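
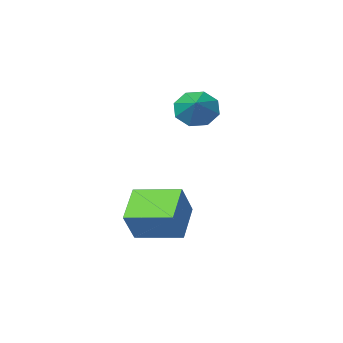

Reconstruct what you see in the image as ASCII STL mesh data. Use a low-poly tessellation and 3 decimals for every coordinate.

solid 
facet normal -0.463 -0.743 -0.483
outer loop
vertex 0.278 -2.545 -0.02
vertex -0.204 -2.778 0.8
vertex -0.373 -2.18 0.043
endloop
endfacet
facet normal 0.385 0.773 -0.504
outer loop
vertex 0.278 -2.545 -0.02
vertex -0.373 -2.18 0.043
vertex 0.504 -1.642 1.54
endloop
endfacet
facet normal -0.463 -0.743 -0.484
outer loop
vertex -0.373 -2.18 0.043
vertex -0.204 -2.778 0.8
vertex -0.926 -2.165 0.549
endloop
endfacet
facet normal -0.187 0.954 -0.233
outer loop
vertex -0.373 -2.18 0.043
vertex -0.926 -2.165 0.549
vertex 0.504 -1.642 1.54
endloop
endfacet
facet normal -0.463 -0.743 -0.483
outer loop
vertex -0.926 -2.165 0.549
vertex -0.204 -2.778 0.8
vertex -1.056 -2.509 1.203
endloop
endfacet
facet normal -0.512 0.798 0.318
outer loop
vertex -0.926 -2.165 0.549
vertex -1.056 -2.509 1.203
vertex 0.504 -1.642 1.54
endloop
endfacet
facet normal -0.463 -0.743 -0.483
outer loop
vertex -1.056 -2.509 1.203
vertex -0.204 -2.778 0.8
vertex -0.687 -3.011 1.621
endloop
endfacet
facet normal -0.399 0.396 0.827
outer loop
vertex -1.056 -2.509 1.203
vertex -0.687 -3.011 1.621
vertex 0.504 -1.642 1.54
endloop
endfacet
facet normal -0.464 -0.742 -0.484
outer loop
vertex -0.687 -3.011 1.621
vertex -0.204 -2.778 0.8
vertex -0.036 -3.377 1.558
endloop
endfacet
facet normal 0.087 -0.017 0.996
outer loop
vertex -0.687 -3.011 1.621
vertex -0.036 -3.377 1.558
vertex 0.504 -1.642 1.54
endloop
endfacet
facet normal -0.464 -0.742 -0.484
outer loop
vertex -0.036 -3.377 1.558
vertex -0.204 -2.778 0.8
vertex 0.517 -3.392 1.051
endloop
endfacet
facet normal 0.660 -0.198 0.725
outer loop
vertex -0.036 -3.377 1.558
vertex 0.517 -3.392 1.051
vertex 0.504 -1.642 1.54
endloop
endfacet
facet normal -0.464 -0.743 -0.483
outer loop
vertex 0.517 -3.392 1.051
vertex -0.204 -2.778 0.8
vertex 0.647 -3.048 0.397
endloop
endfacet
facet normal 0.984 -0.041 0.174
outer loop
vertex 0.517 -3.392 1.051
vertex 0.647 -3.048 0.397
vertex 0.504 -1.642 1.54
endloop
endfacet
facet normal -0.464 -0.742 -0.484
outer loop
vertex 0.647 -3.048 0.397
vertex -0.204 -2.778 0.8
vertex 0.278 -2.545 -0.02
endloop
endfacet
facet normal 0.870 0.361 -0.335
outer loop
vertex 0.647 -3.048 0.397
vertex 0.278 -2.545 -0.02
vertex 0.504 -1.642 1.54
endloop
endfacet
facet normal -0.673 0.730 0.122
outer loop
vertex 2.419 1.352 -2.965
vertex 3.142 1.794 -1.62
vertex 3.445 2.451 -3.879
endloop
endfacet
facet normal -0.455 -0.279 -0.846
outer loop
vertex 4.778 1.006 -4.12
vertex 2.419 1.352 -2.965
vertex 3.445 2.451 -3.879
endloop
endfacet
facet normal -0.672 0.730 0.122
outer loop
vertex 3.445 2.451 -3.879
vertex 3.142 1.794 -1.62
vertex 4.169 2.893 -2.534
endloop
endfacet
facet normal 0.583 0.625 -0.519
outer loop
vertex 4.169 2.893 -2.534
vertex 4.778 1.006 -4.12
vertex 3.445 2.451 -3.879
endloop
endfacet
facet normal -0.583 -0.625 0.519
outer loop
vertex 2.419 1.352 -2.965
vertex 4.475 0.349 -1.861
vertex 3.142 1.794 -1.62
endloop
endfacet
facet normal -0.455 -0.278 -0.846
outer loop
vertex 3.751 -0.093 -3.206
vertex 2.419 1.352 -2.965
vertex 4.778 1.006 -4.12
endloop
endfacet
facet normal -0.583 -0.624 0.519
outer loop
vertex 3.751 -0.093 -3.206
vertex 4.475 0.349 -1.861
vertex 2.419 1.352 -2.965
endloop
endfacet
facet normal 0.455 0.278 0.846
outer loop
vertex 3.142 1.794 -1.62
vertex 4.475 0.349 -1.861
vertex 4.169 2.893 -2.534
endloop
endfacet
facet normal 0.584 0.625 -0.519
outer loop
vertex 5.501 1.448 -2.775
vertex 4.778 1.006 -4.12
vertex 4.169 2.893 -2.534
endloop
endfacet
facet normal 0.455 0.278 0.846
outer loop
vertex 4.169 2.893 -2.534
vertex 4.475 0.349 -1.861
vertex 5.501 1.448 -2.775
endloop
endfacet
facet normal 0.673 -0.730 -0.122
outer loop
vertex 5.501 1.448 -2.775
vertex 3.751 -0.093 -3.206
vertex 4.778 1.006 -4.12
endloop
endfacet
facet normal 0.673 -0.730 -0.122
outer loop
vertex 4.475 0.349 -1.861
vertex 3.751 -0.093 -3.206
vertex 5.501 1.448 -2.775
endloop
endfacet

endsolid


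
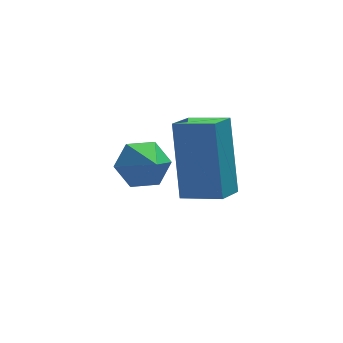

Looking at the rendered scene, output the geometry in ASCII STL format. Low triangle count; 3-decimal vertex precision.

solid 
facet normal -0.060 0.802 -0.595
outer loop
vertex -0.176 1.348 -2.746
vertex -0.456 1.677 -2.274
vertex 0.182 1.681 -2.333
endloop
endfacet
facet normal 0.775 -0.605 -0.184
outer loop
vertex -0.176 1.348 -2.746
vertex 0.182 1.681 -2.333
vertex -0.384 0.723 -1.566
endloop
endfacet
facet normal -0.060 0.802 -0.595
outer loop
vertex 0.182 1.681 -2.333
vertex -0.456 1.677 -2.274
vertex -0.098 2.01 -1.861
endloop
endfacet
facet normal 0.839 -0.062 0.541
outer loop
vertex 0.182 1.681 -2.333
vertex -0.098 2.01 -1.861
vertex -0.384 0.723 -1.566
endloop
endfacet
facet normal -0.061 0.802 -0.594
outer loop
vertex -0.098 2.01 -1.861
vertex -0.456 1.677 -2.274
vertex -0.735 2.006 -1.801
endloop
endfacet
facet normal 0.091 0.203 0.975
outer loop
vertex -0.098 2.01 -1.861
vertex -0.735 2.006 -1.801
vertex -0.384 0.723 -1.566
endloop
endfacet
facet normal -0.060 0.803 -0.594
outer loop
vertex -0.735 2.006 -1.801
vertex -0.456 1.677 -2.274
vertex -1.093 1.673 -2.215
endloop
endfacet
facet normal -0.725 -0.073 0.685
outer loop
vertex -0.735 2.006 -1.801
vertex -1.093 1.673 -2.215
vertex -0.384 0.723 -1.566
endloop
endfacet
facet normal -0.060 0.802 -0.595
outer loop
vertex -1.093 1.673 -2.215
vertex -0.456 1.677 -2.274
vertex -0.813 1.344 -2.687
endloop
endfacet
facet normal -0.788 -0.615 -0.039
outer loop
vertex -1.093 1.673 -2.215
vertex -0.813 1.344 -2.687
vertex -0.384 0.723 -1.566
endloop
endfacet
facet normal -0.060 0.802 -0.595
outer loop
vertex -0.813 1.344 -2.687
vertex -0.456 1.677 -2.274
vertex -0.176 1.348 -2.746
endloop
endfacet
facet normal -0.038 -0.880 -0.473
outer loop
vertex -0.813 1.344 -2.687
vertex -0.176 1.348 -2.746
vertex -0.384 0.723 -1.566
endloop
endfacet
facet normal -0.782 0.567 -0.261
outer loop
vertex 0.764 3.834 -2.766
vertex 1.306 4.429 -3.097
vertex 0.686 2.872 -4.619
endloop
endfacet
facet normal -0.623 -0.683 0.381
outer loop
vertex 1.514 2.271 -4.343
vertex 0.764 3.834 -2.766
vertex 0.686 2.872 -4.619
endloop
endfacet
facet normal -0.782 0.566 -0.261
outer loop
vertex 0.686 2.872 -4.619
vertex 1.306 4.429 -3.097
vertex 1.227 3.466 -4.951
endloop
endfacet
facet normal -0.039 -0.460 -0.887
outer loop
vertex 1.227 3.466 -4.951
vertex 1.514 2.271 -4.343
vertex 0.686 2.872 -4.619
endloop
endfacet
facet normal 0.038 0.459 0.887
outer loop
vertex 0.764 3.834 -2.766
vertex 2.134 3.828 -2.821
vertex 1.306 4.429 -3.097
endloop
endfacet
facet normal -0.622 -0.684 0.382
outer loop
vertex 1.593 3.234 -2.489
vertex 0.764 3.834 -2.766
vertex 1.514 2.271 -4.343
endloop
endfacet
facet normal 0.038 0.461 0.886
outer loop
vertex 1.593 3.234 -2.489
vertex 2.134 3.828 -2.821
vertex 0.764 3.834 -2.766
endloop
endfacet
facet normal 0.623 0.683 -0.381
outer loop
vertex 1.306 4.429 -3.097
vertex 2.134 3.828 -2.821
vertex 1.227 3.466 -4.951
endloop
endfacet
facet normal -0.037 -0.460 -0.887
outer loop
vertex 2.056 2.866 -4.674
vertex 1.514 2.271 -4.343
vertex 1.227 3.466 -4.951
endloop
endfacet
facet normal 0.622 0.684 -0.381
outer loop
vertex 1.227 3.466 -4.951
vertex 2.134 3.828 -2.821
vertex 2.056 2.866 -4.674
endloop
endfacet
facet normal 0.782 -0.567 0.261
outer loop
vertex 2.056 2.866 -4.674
vertex 1.593 3.234 -2.489
vertex 1.514 2.271 -4.343
endloop
endfacet
facet normal 0.782 -0.566 0.261
outer loop
vertex 2.134 3.828 -2.821
vertex 1.593 3.234 -2.489
vertex 2.056 2.866 -4.674
endloop
endfacet

endsolid


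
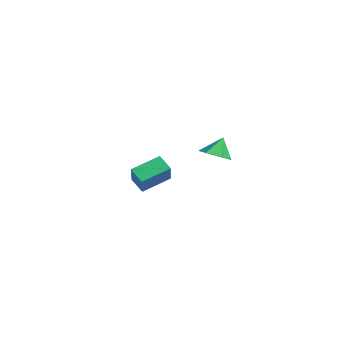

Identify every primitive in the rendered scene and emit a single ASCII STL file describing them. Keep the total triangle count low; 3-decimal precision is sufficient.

solid 
facet normal 0.193 -0.447 -0.874
outer loop
vertex 3.032 2.343 2.291
vertex 2.654 2.984 1.88
vertex 3.487 3.017 2.047
endloop
endfacet
facet normal 0.598 -0.116 0.793
outer loop
vertex 3.032 2.343 2.291
vertex 3.487 3.017 2.047
vertex 2.426 3.516 2.92
endloop
endfacet
facet normal 0.193 -0.448 -0.873
outer loop
vertex 3.487 3.017 2.047
vertex 2.654 2.984 1.88
vertex 3.11 3.658 1.635
endloop
endfacet
facet normal 0.643 0.644 0.414
outer loop
vertex 3.487 3.017 2.047
vertex 3.11 3.658 1.635
vertex 2.426 3.516 2.92
endloop
endfacet
facet normal 0.192 -0.447 -0.874
outer loop
vertex 3.11 3.658 1.635
vertex 2.654 2.984 1.88
vertex 2.277 3.625 1.469
endloop
endfacet
facet normal -0.055 0.995 0.080
outer loop
vertex 3.11 3.658 1.635
vertex 2.277 3.625 1.469
vertex 2.426 3.516 2.92
endloop
endfacet
facet normal 0.192 -0.447 -0.874
outer loop
vertex 2.277 3.625 1.469
vertex 2.654 2.984 1.88
vertex 1.822 2.951 1.714
endloop
endfacet
facet normal -0.800 0.586 0.126
outer loop
vertex 2.277 3.625 1.469
vertex 1.822 2.951 1.714
vertex 2.426 3.516 2.92
endloop
endfacet
facet normal 0.192 -0.447 -0.874
outer loop
vertex 1.822 2.951 1.714
vertex 2.654 2.984 1.88
vertex 2.199 2.31 2.125
endloop
endfacet
facet normal -0.846 -0.174 0.505
outer loop
vertex 1.822 2.951 1.714
vertex 2.199 2.31 2.125
vertex 2.426 3.516 2.92
endloop
endfacet
facet normal 0.192 -0.447 -0.874
outer loop
vertex 2.199 2.31 2.125
vertex 2.654 2.984 1.88
vertex 3.032 2.343 2.291
endloop
endfacet
facet normal -0.146 -0.525 0.838
outer loop
vertex 2.199 2.31 2.125
vertex 3.032 2.343 2.291
vertex 2.426 3.516 2.92
endloop
endfacet
facet normal -0.666 0.270 -0.696
outer loop
vertex -4.932 1.48 -2.472
vertex -4.996 3.117 -1.775
vertex -4.149 1.78 -3.105
endloop
endfacet
facet normal 0.036 -0.920 -0.391
outer loop
vertex -2.924 1.283 -1.825
vertex -4.932 1.48 -2.472
vertex -4.149 1.78 -3.105
endloop
endfacet
facet normal -0.666 0.270 -0.695
outer loop
vertex -4.149 1.78 -3.105
vertex -4.996 3.117 -1.775
vertex -4.214 3.417 -2.408
endloop
endfacet
facet normal 0.745 0.286 -0.602
outer loop
vertex -4.214 3.417 -2.408
vertex -2.924 1.283 -1.825
vertex -4.149 1.78 -3.105
endloop
endfacet
facet normal -0.745 -0.286 0.602
outer loop
vertex -4.932 1.48 -2.472
vertex -3.771 2.62 -0.495
vertex -4.996 3.117 -1.775
endloop
endfacet
facet normal 0.036 -0.920 -0.391
outer loop
vertex -3.706 0.983 -1.192
vertex -4.932 1.48 -2.472
vertex -2.924 1.283 -1.825
endloop
endfacet
facet normal -0.745 -0.286 0.603
outer loop
vertex -3.706 0.983 -1.192
vertex -3.771 2.62 -0.495
vertex -4.932 1.48 -2.472
endloop
endfacet
facet normal -0.036 0.920 0.391
outer loop
vertex -4.996 3.117 -1.775
vertex -3.771 2.62 -0.495
vertex -4.214 3.417 -2.408
endloop
endfacet
facet normal 0.745 0.286 -0.603
outer loop
vertex -2.988 2.92 -1.128
vertex -2.924 1.283 -1.825
vertex -4.214 3.417 -2.408
endloop
endfacet
facet normal -0.036 0.920 0.391
outer loop
vertex -4.214 3.417 -2.408
vertex -3.771 2.62 -0.495
vertex -2.988 2.92 -1.128
endloop
endfacet
facet normal 0.666 -0.270 0.695
outer loop
vertex -2.988 2.92 -1.128
vertex -3.706 0.983 -1.192
vertex -2.924 1.283 -1.825
endloop
endfacet
facet normal 0.666 -0.270 0.696
outer loop
vertex -3.771 2.62 -0.495
vertex -3.706 0.983 -1.192
vertex -2.988 2.92 -1.128
endloop
endfacet

endsolid


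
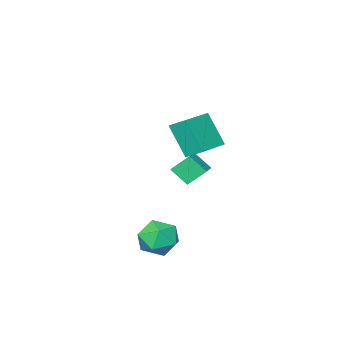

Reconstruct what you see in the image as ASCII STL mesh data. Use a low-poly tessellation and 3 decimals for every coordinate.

solid 
facet normal -0.979 0.036 0.202
outer loop
vertex 1.074 2.229 -3.401
vertex 1.169 1.265 -2.769
vertex 1.31 2.3 -2.271
endloop
endfacet
facet normal -0.715 0.692 0.106
outer loop
vertex 1.074 2.229 -3.401
vertex 1.31 2.3 -2.271
vertex 1.862 2.985 -3.021
endloop
endfacet
facet normal -0.427 0.720 -0.547
outer loop
vertex 1.074 2.229 -3.401
vertex 1.862 2.985 -3.021
vertex 2.064 2.374 -3.982
endloop
endfacet
facet normal -0.513 0.081 -0.854
outer loop
vertex 1.074 2.229 -3.401
vertex 2.064 2.374 -3.982
vertex 1.636 1.311 -3.826
endloop
endfacet
facet normal -0.854 -0.341 -0.392
outer loop
vertex 1.074 2.229 -3.401
vertex 1.636 1.311 -3.826
vertex 1.169 1.265 -2.769
endloop
endfacet
facet normal -0.192 0.791 0.581
outer loop
vertex 1.862 2.985 -3.021
vertex 1.31 2.3 -2.271
vertex 2.444 2.489 -2.154
endloop
endfacet
facet normal -0.620 -0.270 0.737
outer loop
vertex 1.31 2.3 -2.271
vertex 1.169 1.265 -2.769
vertex 2.016 1.426 -1.998
endloop
endfacet
facet normal -0.418 -0.881 -0.223
outer loop
vertex 1.169 1.265 -2.769
vertex 1.636 1.311 -3.826
vertex 2.218 0.815 -2.959
endloop
endfacet
facet normal 0.133 -0.196 -0.972
outer loop
vertex 1.636 1.311 -3.826
vertex 2.064 2.374 -3.982
vertex 2.77 1.5 -3.709
endloop
endfacet
facet normal 0.273 0.837 -0.475
outer loop
vertex 2.064 2.374 -3.982
vertex 1.862 2.985 -3.021
vertex 2.911 2.535 -3.211
endloop
endfacet
facet normal 0.513 -0.081 0.854
outer loop
vertex 3.006 1.571 -2.579
vertex 2.444 2.489 -2.154
vertex 2.016 1.426 -1.998
endloop
endfacet
facet normal 0.427 -0.720 0.547
outer loop
vertex 3.006 1.571 -2.579
vertex 2.016 1.426 -1.998
vertex 2.218 0.815 -2.959
endloop
endfacet
facet normal 0.715 -0.692 -0.106
outer loop
vertex 3.006 1.571 -2.579
vertex 2.218 0.815 -2.959
vertex 2.77 1.5 -3.709
endloop
endfacet
facet normal 0.979 -0.036 -0.202
outer loop
vertex 3.006 1.571 -2.579
vertex 2.77 1.5 -3.709
vertex 2.911 2.535 -3.211
endloop
endfacet
facet normal 0.854 0.341 0.392
outer loop
vertex 3.006 1.571 -2.579
vertex 2.911 2.535 -3.211
vertex 2.444 2.489 -2.154
endloop
endfacet
facet normal -0.133 0.196 0.972
outer loop
vertex 2.016 1.426 -1.998
vertex 2.444 2.489 -2.154
vertex 1.31 2.3 -2.271
endloop
endfacet
facet normal -0.273 -0.837 0.475
outer loop
vertex 2.218 0.815 -2.959
vertex 2.016 1.426 -1.998
vertex 1.169 1.265 -2.769
endloop
endfacet
facet normal 0.192 -0.791 -0.581
outer loop
vertex 2.77 1.5 -3.709
vertex 2.218 0.815 -2.959
vertex 1.636 1.311 -3.826
endloop
endfacet
facet normal 0.620 0.270 -0.737
outer loop
vertex 2.911 2.535 -3.211
vertex 2.77 1.5 -3.709
vertex 2.064 2.374 -3.982
endloop
endfacet
facet normal 0.418 0.881 0.223
outer loop
vertex 2.444 2.489 -2.154
vertex 2.911 2.535 -3.211
vertex 1.862 2.985 -3.021
endloop
endfacet
facet normal -0.733 -0.628 -0.263
outer loop
vertex -4.278 -3.093 -0.918
vertex -4.682 -2.253 -1.797
vertex -3.488 -3.643 -1.807
endloop
endfacet
facet normal 0.315 -0.656 0.686
outer loop
vertex -2.418 -2.727 -1.423
vertex -4.278 -3.093 -0.918
vertex -3.488 -3.643 -1.807
endloop
endfacet
facet normal -0.733 -0.628 -0.263
outer loop
vertex -3.488 -3.643 -1.807
vertex -4.682 -2.253 -1.797
vertex -3.892 -2.803 -2.685
endloop
endfacet
facet normal 0.603 -0.420 -0.679
outer loop
vertex -3.892 -2.803 -2.685
vertex -2.418 -2.727 -1.423
vertex -3.488 -3.643 -1.807
endloop
endfacet
facet normal -0.603 0.420 0.678
outer loop
vertex -4.278 -3.093 -0.918
vertex -3.612 -1.337 -1.413
vertex -4.682 -2.253 -1.797
endloop
endfacet
facet normal 0.315 -0.655 0.686
outer loop
vertex -3.208 -2.177 -0.535
vertex -4.278 -3.093 -0.918
vertex -2.418 -2.727 -1.423
endloop
endfacet
facet normal -0.602 0.420 0.679
outer loop
vertex -3.208 -2.177 -0.535
vertex -3.612 -1.337 -1.413
vertex -4.278 -3.093 -0.918
endloop
endfacet
facet normal -0.315 0.656 -0.686
outer loop
vertex -4.682 -2.253 -1.797
vertex -3.612 -1.337 -1.413
vertex -3.892 -2.803 -2.685
endloop
endfacet
facet normal 0.603 -0.420 -0.678
outer loop
vertex -2.822 -1.887 -2.302
vertex -2.418 -2.727 -1.423
vertex -3.892 -2.803 -2.685
endloop
endfacet
facet normal -0.316 0.656 -0.686
outer loop
vertex -3.892 -2.803 -2.685
vertex -3.612 -1.337 -1.413
vertex -2.822 -1.887 -2.302
endloop
endfacet
facet normal 0.733 0.628 0.263
outer loop
vertex -2.822 -1.887 -2.302
vertex -3.208 -2.177 -0.535
vertex -2.418 -2.727 -1.423
endloop
endfacet
facet normal 0.733 0.627 0.263
outer loop
vertex -3.612 -1.337 -1.413
vertex -3.208 -2.177 -0.535
vertex -2.822 -1.887 -2.302
endloop
endfacet
facet normal -0.967 -0.244 -0.068
outer loop
vertex -1.555 1.181 3.995
vertex -1.701 2.249 2.251
vertex -1.29 0.29 3.426
endloop
endfacet
facet normal 0.072 -0.522 0.850
outer loop
vertex 0.461 0.731 3.549
vertex -1.555 1.181 3.995
vertex -1.29 0.29 3.426
endloop
endfacet
facet normal -0.967 -0.244 -0.068
outer loop
vertex -1.29 0.29 3.426
vertex -1.701 2.249 2.251
vertex -1.436 1.357 1.682
endloop
endfacet
facet normal 0.243 -0.818 -0.521
outer loop
vertex -1.436 1.357 1.682
vertex 0.461 0.731 3.549
vertex -1.29 0.29 3.426
endloop
endfacet
facet normal -0.243 0.818 0.521
outer loop
vertex -1.555 1.181 3.995
vertex 0.05 2.69 2.374
vertex -1.701 2.249 2.251
endloop
endfacet
facet normal 0.072 -0.521 0.850
outer loop
vertex 0.196 1.623 4.118
vertex -1.555 1.181 3.995
vertex 0.461 0.731 3.549
endloop
endfacet
facet normal -0.243 0.818 0.521
outer loop
vertex 0.196 1.623 4.118
vertex 0.05 2.69 2.374
vertex -1.555 1.181 3.995
endloop
endfacet
facet normal -0.072 0.521 -0.850
outer loop
vertex -1.701 2.249 2.251
vertex 0.05 2.69 2.374
vertex -1.436 1.357 1.682
endloop
endfacet
facet normal 0.243 -0.818 -0.521
outer loop
vertex 0.315 1.799 1.805
vertex 0.461 0.731 3.549
vertex -1.436 1.357 1.682
endloop
endfacet
facet normal -0.072 0.522 -0.850
outer loop
vertex -1.436 1.357 1.682
vertex 0.05 2.69 2.374
vertex 0.315 1.799 1.805
endloop
endfacet
facet normal 0.967 0.244 0.068
outer loop
vertex 0.315 1.799 1.805
vertex 0.196 1.623 4.118
vertex 0.461 0.731 3.549
endloop
endfacet
facet normal 0.967 0.244 0.068
outer loop
vertex 0.05 2.69 2.374
vertex 0.196 1.623 4.118
vertex 0.315 1.799 1.805
endloop
endfacet

endsolid


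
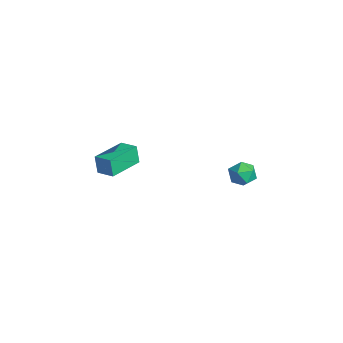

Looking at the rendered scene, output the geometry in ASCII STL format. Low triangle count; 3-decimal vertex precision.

solid 
facet normal -0.630 0.452 0.631
outer loop
vertex 3.648 3.925 0.835
vertex 3.053 3.286 0.699
vertex 3.647 3.206 1.349
endloop
endfacet
facet normal 0.048 0.581 0.813
outer loop
vertex 3.648 3.925 0.835
vertex 3.647 3.206 1.349
vertex 4.412 3.543 1.063
endloop
endfacet
facet normal 0.370 0.893 0.256
outer loop
vertex 3.648 3.925 0.835
vertex 4.412 3.543 1.063
vertex 4.291 3.83 0.237
endloop
endfacet
facet normal -0.108 0.957 -0.268
outer loop
vertex 3.648 3.925 0.835
vertex 4.291 3.83 0.237
vertex 3.452 3.672 0.012
endloop
endfacet
facet normal -0.727 0.685 -0.037
outer loop
vertex 3.648 3.925 0.835
vertex 3.452 3.672 0.012
vertex 3.053 3.286 0.699
endloop
endfacet
facet normal 0.368 -0.047 0.929
outer loop
vertex 4.412 3.543 1.063
vertex 3.647 3.206 1.349
vertex 4.288 2.668 1.068
endloop
endfacet
facet normal -0.729 -0.254 0.635
outer loop
vertex 3.647 3.206 1.349
vertex 3.053 3.286 0.699
vertex 3.449 2.51 0.843
endloop
endfacet
facet normal -0.887 0.123 -0.446
outer loop
vertex 3.053 3.286 0.699
vertex 3.452 3.672 0.012
vertex 3.328 2.797 0.017
endloop
endfacet
facet normal 0.114 0.563 -0.819
outer loop
vertex 3.452 3.672 0.012
vertex 4.291 3.83 0.237
vertex 4.093 3.134 -0.269
endloop
endfacet
facet normal 0.888 0.459 0.029
outer loop
vertex 4.291 3.83 0.237
vertex 4.412 3.543 1.063
vertex 4.687 3.054 0.381
endloop
endfacet
facet normal 0.108 -0.957 0.268
outer loop
vertex 4.092 2.415 0.245
vertex 4.288 2.668 1.068
vertex 3.449 2.51 0.843
endloop
endfacet
facet normal -0.370 -0.893 -0.256
outer loop
vertex 4.092 2.415 0.245
vertex 3.449 2.51 0.843
vertex 3.328 2.797 0.017
endloop
endfacet
facet normal -0.048 -0.581 -0.813
outer loop
vertex 4.092 2.415 0.245
vertex 3.328 2.797 0.017
vertex 4.093 3.134 -0.269
endloop
endfacet
facet normal 0.630 -0.452 -0.631
outer loop
vertex 4.092 2.415 0.245
vertex 4.093 3.134 -0.269
vertex 4.687 3.054 0.381
endloop
endfacet
facet normal 0.727 -0.685 0.037
outer loop
vertex 4.092 2.415 0.245
vertex 4.687 3.054 0.381
vertex 4.288 2.668 1.068
endloop
endfacet
facet normal -0.114 -0.563 0.819
outer loop
vertex 3.449 2.51 0.843
vertex 4.288 2.668 1.068
vertex 3.647 3.206 1.349
endloop
endfacet
facet normal -0.888 -0.459 -0.029
outer loop
vertex 3.328 2.797 0.017
vertex 3.449 2.51 0.843
vertex 3.053 3.286 0.699
endloop
endfacet
facet normal -0.368 0.047 -0.929
outer loop
vertex 4.093 3.134 -0.269
vertex 3.328 2.797 0.017
vertex 3.452 3.672 0.012
endloop
endfacet
facet normal 0.729 0.254 -0.635
outer loop
vertex 4.687 3.054 0.381
vertex 4.093 3.134 -0.269
vertex 4.291 3.83 0.237
endloop
endfacet
facet normal 0.887 -0.123 0.446
outer loop
vertex 4.288 2.668 1.068
vertex 4.687 3.054 0.381
vertex 4.412 3.543 1.063
endloop
endfacet
facet normal -0.870 -0.446 -0.209
outer loop
vertex 3.011 -4.987 3.96
vertex 2.084 -3.118 3.827
vertex 3.256 -4.944 2.848
endloop
endfacet
facet normal 0.443 -0.894 0.063
outer loop
vertex 4.196 -4.462 3.073
vertex 3.011 -4.987 3.96
vertex 3.256 -4.944 2.848
endloop
endfacet
facet normal -0.870 -0.447 -0.209
outer loop
vertex 3.256 -4.944 2.848
vertex 2.084 -3.118 3.827
vertex 2.329 -3.076 2.715
endloop
endfacet
facet normal 0.215 0.037 -0.976
outer loop
vertex 2.329 -3.076 2.715
vertex 4.196 -4.462 3.073
vertex 3.256 -4.944 2.848
endloop
endfacet
facet normal -0.215 -0.037 0.976
outer loop
vertex 3.011 -4.987 3.96
vertex 3.024 -2.636 4.052
vertex 2.084 -3.118 3.827
endloop
endfacet
facet normal 0.444 -0.894 0.064
outer loop
vertex 3.951 -4.504 4.185
vertex 3.011 -4.987 3.96
vertex 4.196 -4.462 3.073
endloop
endfacet
facet normal -0.215 -0.037 0.976
outer loop
vertex 3.951 -4.504 4.185
vertex 3.024 -2.636 4.052
vertex 3.011 -4.987 3.96
endloop
endfacet
facet normal -0.443 0.894 -0.064
outer loop
vertex 2.084 -3.118 3.827
vertex 3.024 -2.636 4.052
vertex 2.329 -3.076 2.715
endloop
endfacet
facet normal 0.215 0.037 -0.976
outer loop
vertex 3.269 -2.593 2.94
vertex 4.196 -4.462 3.073
vertex 2.329 -3.076 2.715
endloop
endfacet
facet normal -0.444 0.894 -0.063
outer loop
vertex 2.329 -3.076 2.715
vertex 3.024 -2.636 4.052
vertex 3.269 -2.593 2.94
endloop
endfacet
facet normal 0.870 0.446 0.209
outer loop
vertex 3.269 -2.593 2.94
vertex 3.951 -4.504 4.185
vertex 4.196 -4.462 3.073
endloop
endfacet
facet normal 0.870 0.447 0.209
outer loop
vertex 3.024 -2.636 4.052
vertex 3.951 -4.504 4.185
vertex 3.269 -2.593 2.94
endloop
endfacet

endsolid


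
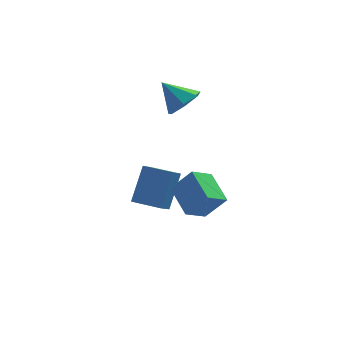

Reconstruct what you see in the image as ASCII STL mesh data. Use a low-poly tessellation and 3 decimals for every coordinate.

solid 
facet normal -0.620 0.143 -0.772
outer loop
vertex 2.559 -1.909 -1.259
vertex 3.514 -1.323 -1.917
vertex 3.044 -3.46 -1.936
endloop
endfacet
facet normal -0.735 -0.451 0.507
outer loop
vertex 3.986 -3.677 -0.763
vertex 2.559 -1.909 -1.259
vertex 3.044 -3.46 -1.936
endloop
endfacet
facet normal -0.619 0.143 -0.772
outer loop
vertex 3.044 -3.46 -1.936
vertex 3.514 -1.323 -1.917
vertex 4.0 -2.873 -2.594
endloop
endfacet
facet normal 0.276 -0.881 -0.385
outer loop
vertex 4.0 -2.873 -2.594
vertex 3.986 -3.677 -0.763
vertex 3.044 -3.46 -1.936
endloop
endfacet
facet normal -0.276 0.881 0.384
outer loop
vertex 2.559 -1.909 -1.259
vertex 4.456 -1.54 -0.744
vertex 3.514 -1.323 -1.917
endloop
endfacet
facet normal -0.735 -0.451 0.506
outer loop
vertex 3.5 -2.127 -0.086
vertex 2.559 -1.909 -1.259
vertex 3.986 -3.677 -0.763
endloop
endfacet
facet normal -0.276 0.881 0.385
outer loop
vertex 3.5 -2.127 -0.086
vertex 4.456 -1.54 -0.744
vertex 2.559 -1.909 -1.259
endloop
endfacet
facet normal 0.735 0.452 -0.506
outer loop
vertex 3.514 -1.323 -1.917
vertex 4.456 -1.54 -0.744
vertex 4.0 -2.873 -2.594
endloop
endfacet
facet normal 0.275 -0.881 -0.385
outer loop
vertex 4.941 -3.091 -1.421
vertex 3.986 -3.677 -0.763
vertex 4.0 -2.873 -2.594
endloop
endfacet
facet normal 0.735 0.451 -0.506
outer loop
vertex 4.0 -2.873 -2.594
vertex 4.456 -1.54 -0.744
vertex 4.941 -3.091 -1.421
endloop
endfacet
facet normal 0.620 -0.143 0.772
outer loop
vertex 4.941 -3.091 -1.421
vertex 3.5 -2.127 -0.086
vertex 3.986 -3.677 -0.763
endloop
endfacet
facet normal 0.619 -0.143 0.772
outer loop
vertex 4.456 -1.54 -0.744
vertex 3.5 -2.127 -0.086
vertex 4.941 -3.091 -1.421
endloop
endfacet
facet normal -0.840 0.543 -0.002
outer loop
vertex 1.752 2.057 -2.378
vertex 2.232 2.797 -3.019
vertex 1.083 1.014 -4.086
endloop
endfacet
facet normal -0.441 -0.679 0.587
outer loop
vertex 2.368 0.183 -4.081
vertex 1.752 2.057 -2.378
vertex 1.083 1.014 -4.086
endloop
endfacet
facet normal -0.840 0.543 -0.003
outer loop
vertex 1.083 1.014 -4.086
vertex 2.232 2.797 -3.019
vertex 1.563 1.753 -4.726
endloop
endfacet
facet normal -0.317 -0.495 -0.809
outer loop
vertex 1.563 1.753 -4.726
vertex 2.368 0.183 -4.081
vertex 1.083 1.014 -4.086
endloop
endfacet
facet normal 0.317 0.495 0.809
outer loop
vertex 1.752 2.057 -2.378
vertex 3.517 1.966 -3.014
vertex 2.232 2.797 -3.019
endloop
endfacet
facet normal -0.440 -0.679 0.588
outer loop
vertex 3.037 1.227 -2.374
vertex 1.752 2.057 -2.378
vertex 2.368 0.183 -4.081
endloop
endfacet
facet normal 0.317 0.495 0.809
outer loop
vertex 3.037 1.227 -2.374
vertex 3.517 1.966 -3.014
vertex 1.752 2.057 -2.378
endloop
endfacet
facet normal 0.441 0.678 -0.588
outer loop
vertex 2.232 2.797 -3.019
vertex 3.517 1.966 -3.014
vertex 1.563 1.753 -4.726
endloop
endfacet
facet normal -0.317 -0.495 -0.809
outer loop
vertex 2.848 0.923 -4.722
vertex 2.368 0.183 -4.081
vertex 1.563 1.753 -4.726
endloop
endfacet
facet normal 0.440 0.679 -0.587
outer loop
vertex 1.563 1.753 -4.726
vertex 3.517 1.966 -3.014
vertex 2.848 0.923 -4.722
endloop
endfacet
facet normal 0.840 -0.543 0.003
outer loop
vertex 2.848 0.923 -4.722
vertex 3.037 1.227 -2.374
vertex 2.368 0.183 -4.081
endloop
endfacet
facet normal 0.840 -0.543 0.003
outer loop
vertex 3.517 1.966 -3.014
vertex 3.037 1.227 -2.374
vertex 2.848 0.923 -4.722
endloop
endfacet
facet normal 0.616 -0.370 -0.695
outer loop
vertex 4.261 1.67 2.448
vertex 3.706 2.092 1.731
vertex 4.489 2.476 2.221
endloop
endfacet
facet normal 0.346 0.162 0.924
outer loop
vertex 4.261 1.67 2.448
vertex 4.489 2.476 2.221
vertex 2.714 2.688 2.849
endloop
endfacet
facet normal 0.617 -0.372 -0.694
outer loop
vertex 4.489 2.476 2.221
vertex 3.706 2.092 1.731
vertex 4.128 2.992 1.624
endloop
endfacet
facet normal 0.282 0.804 0.524
outer loop
vertex 4.489 2.476 2.221
vertex 4.128 2.992 1.624
vertex 2.714 2.688 2.849
endloop
endfacet
facet normal 0.616 -0.372 -0.694
outer loop
vertex 4.128 2.992 1.624
vertex 3.706 2.092 1.731
vertex 3.449 2.83 1.108
endloop
endfacet
facet normal -0.222 0.975 -0.014
outer loop
vertex 4.128 2.992 1.624
vertex 3.449 2.83 1.108
vertex 2.714 2.688 2.849
endloop
endfacet
facet normal 0.617 -0.371 -0.694
outer loop
vertex 3.449 2.83 1.108
vertex 3.706 2.092 1.731
vertex 2.964 2.112 1.061
endloop
endfacet
facet normal -0.785 0.549 -0.287
outer loop
vertex 3.449 2.83 1.108
vertex 2.964 2.112 1.061
vertex 2.714 2.688 2.849
endloop
endfacet
facet normal 0.617 -0.371 -0.694
outer loop
vertex 2.964 2.112 1.061
vertex 3.706 2.092 1.731
vertex 3.038 1.379 1.518
endloop
endfacet
facet normal -0.984 -0.154 -0.088
outer loop
vertex 2.964 2.112 1.061
vertex 3.038 1.379 1.518
vertex 2.714 2.688 2.849
endloop
endfacet
facet normal 0.617 -0.371 -0.694
outer loop
vertex 3.038 1.379 1.518
vertex 3.706 2.092 1.731
vertex 3.615 1.182 2.136
endloop
endfacet
facet normal -0.669 -0.605 0.432
outer loop
vertex 3.038 1.379 1.518
vertex 3.615 1.182 2.136
vertex 2.714 2.688 2.849
endloop
endfacet
facet normal 0.616 -0.371 -0.695
outer loop
vertex 3.615 1.182 2.136
vertex 3.706 2.092 1.731
vertex 4.261 1.67 2.448
endloop
endfacet
facet normal -0.076 -0.464 0.883
outer loop
vertex 3.615 1.182 2.136
vertex 4.261 1.67 2.448
vertex 2.714 2.688 2.849
endloop
endfacet

endsolid


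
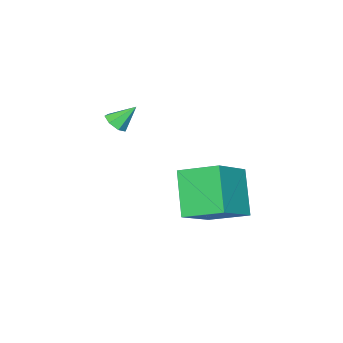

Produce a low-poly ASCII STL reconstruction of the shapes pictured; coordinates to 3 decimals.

solid 
facet normal -0.458 -0.470 0.755
outer loop
vertex 3.29 1.751 -0.905
vertex 2.749 3.291 -0.275
vertex 1.49 1.603 -2.09
endloop
endfacet
facet normal 0.309 -0.880 -0.360
outer loop
vertex 2.471 2.609 -3.705
vertex 3.29 1.751 -0.905
vertex 1.49 1.603 -2.09
endloop
endfacet
facet normal -0.458 -0.470 0.755
outer loop
vertex 1.49 1.603 -2.09
vertex 2.749 3.291 -0.275
vertex 0.949 3.143 -1.46
endloop
endfacet
facet normal -0.833 -0.068 -0.549
outer loop
vertex 0.949 3.143 -1.46
vertex 2.471 2.609 -3.705
vertex 1.49 1.603 -2.09
endloop
endfacet
facet normal 0.833 0.068 0.549
outer loop
vertex 3.29 1.751 -0.905
vertex 3.73 4.297 -1.89
vertex 2.749 3.291 -0.275
endloop
endfacet
facet normal 0.309 -0.880 -0.360
outer loop
vertex 4.271 2.757 -2.52
vertex 3.29 1.751 -0.905
vertex 2.471 2.609 -3.705
endloop
endfacet
facet normal 0.833 0.068 0.549
outer loop
vertex 4.271 2.757 -2.52
vertex 3.73 4.297 -1.89
vertex 3.29 1.751 -0.905
endloop
endfacet
facet normal -0.309 0.880 0.360
outer loop
vertex 2.749 3.291 -0.275
vertex 3.73 4.297 -1.89
vertex 0.949 3.143 -1.46
endloop
endfacet
facet normal -0.833 -0.068 -0.549
outer loop
vertex 1.93 4.149 -3.075
vertex 2.471 2.609 -3.705
vertex 0.949 3.143 -1.46
endloop
endfacet
facet normal -0.309 0.880 0.360
outer loop
vertex 0.949 3.143 -1.46
vertex 3.73 4.297 -1.89
vertex 1.93 4.149 -3.075
endloop
endfacet
facet normal 0.458 0.470 -0.755
outer loop
vertex 1.93 4.149 -3.075
vertex 4.271 2.757 -2.52
vertex 2.471 2.609 -3.705
endloop
endfacet
facet normal 0.458 0.470 -0.755
outer loop
vertex 3.73 4.297 -1.89
vertex 4.271 2.757 -2.52
vertex 1.93 4.149 -3.075
endloop
endfacet
facet normal 0.491 -0.488 -0.722
outer loop
vertex 3.247 -1.797 0.672
vertex 2.982 -1.491 0.285
vertex 3.468 -1.384 0.543
endloop
endfacet
facet normal 0.483 0.015 0.875
outer loop
vertex 3.247 -1.797 0.672
vertex 3.468 -1.384 0.543
vertex 2.418 -0.929 1.115
endloop
endfacet
facet normal 0.491 -0.488 -0.722
outer loop
vertex 3.468 -1.384 0.543
vertex 2.982 -1.491 0.285
vertex 3.323 -1.051 0.219
endloop
endfacet
facet normal 0.553 0.692 0.464
outer loop
vertex 3.468 -1.384 0.543
vertex 3.323 -1.051 0.219
vertex 2.418 -0.929 1.115
endloop
endfacet
facet normal 0.491 -0.489 -0.721
outer loop
vertex 3.323 -1.051 0.219
vertex 2.982 -1.491 0.285
vertex 2.922 -1.05 -0.055
endloop
endfacet
facet normal 0.056 0.995 -0.079
outer loop
vertex 3.323 -1.051 0.219
vertex 2.922 -1.05 -0.055
vertex 2.418 -0.929 1.115
endloop
endfacet
facet normal 0.490 -0.489 -0.721
outer loop
vertex 2.922 -1.05 -0.055
vertex 2.982 -1.491 0.285
vertex 2.566 -1.38 -0.073
endloop
endfacet
facet normal -0.629 0.697 -0.343
outer loop
vertex 2.922 -1.05 -0.055
vertex 2.566 -1.38 -0.073
vertex 2.418 -0.929 1.115
endloop
endfacet
facet normal 0.491 -0.487 -0.722
outer loop
vertex 2.566 -1.38 -0.073
vertex 2.982 -1.491 0.285
vertex 2.524 -1.794 0.178
endloop
endfacet
facet normal -0.991 0.021 -0.131
outer loop
vertex 2.566 -1.38 -0.073
vertex 2.524 -1.794 0.178
vertex 2.418 -0.929 1.115
endloop
endfacet
facet normal 0.492 -0.489 -0.721
outer loop
vertex 2.524 -1.794 0.178
vertex 2.982 -1.491 0.285
vertex 2.827 -1.979 0.51
endloop
endfacet
facet normal -0.754 -0.523 0.397
outer loop
vertex 2.524 -1.794 0.178
vertex 2.827 -1.979 0.51
vertex 2.418 -0.929 1.115
endloop
endfacet
facet normal 0.490 -0.489 -0.722
outer loop
vertex 2.827 -1.979 0.51
vertex 2.982 -1.491 0.285
vertex 3.247 -1.797 0.672
endloop
endfacet
facet normal -0.098 -0.525 0.845
outer loop
vertex 2.827 -1.979 0.51
vertex 3.247 -1.797 0.672
vertex 2.418 -0.929 1.115
endloop
endfacet

endsolid


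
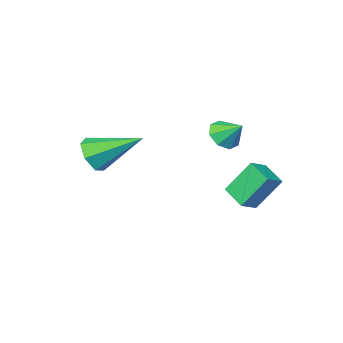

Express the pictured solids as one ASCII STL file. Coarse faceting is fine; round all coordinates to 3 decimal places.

solid 
facet normal 0.260 -0.723 -0.641
outer loop
vertex -0.02 -0.508 -1.289
vertex -0.557 -0.898 -1.067
vertex -0.468 -0.42 -1.57
endloop
endfacet
facet normal 0.269 0.954 -0.130
outer loop
vertex -0.02 -0.508 -1.289
vertex -0.468 -0.42 -1.57
vertex -0.823 -0.162 -0.413
endloop
endfacet
facet normal 0.260 -0.723 -0.641
outer loop
vertex -0.468 -0.42 -1.57
vertex -0.557 -0.898 -1.067
vertex -0.968 -0.612 -1.556
endloop
endfacet
facet normal -0.349 0.886 -0.305
outer loop
vertex -0.468 -0.42 -1.57
vertex -0.968 -0.612 -1.556
vertex -0.823 -0.162 -0.413
endloop
endfacet
facet normal 0.261 -0.722 -0.641
outer loop
vertex -0.968 -0.612 -1.556
vertex -0.557 -0.898 -1.067
vertex -1.227 -0.972 -1.256
endloop
endfacet
facet normal -0.845 0.525 -0.100
outer loop
vertex -0.968 -0.612 -1.556
vertex -1.227 -0.972 -1.256
vertex -0.823 -0.162 -0.413
endloop
endfacet
facet normal 0.261 -0.722 -0.641
outer loop
vertex -1.227 -0.972 -1.256
vertex -0.557 -0.898 -1.067
vertex -1.094 -1.289 -0.845
endloop
endfacet
facet normal -0.927 0.083 0.364
outer loop
vertex -1.227 -0.972 -1.256
vertex -1.094 -1.289 -0.845
vertex -0.823 -0.162 -0.413
endloop
endfacet
facet normal 0.260 -0.722 -0.641
outer loop
vertex -1.094 -1.289 -0.845
vertex -0.557 -0.898 -1.067
vertex -0.646 -1.377 -0.564
endloop
endfacet
facet normal -0.548 -0.181 0.817
outer loop
vertex -1.094 -1.289 -0.845
vertex -0.646 -1.377 -0.564
vertex -0.823 -0.162 -0.413
endloop
endfacet
facet normal 0.262 -0.722 -0.641
outer loop
vertex -0.646 -1.377 -0.564
vertex -0.557 -0.898 -1.067
vertex -0.147 -1.184 -0.577
endloop
endfacet
facet normal 0.070 -0.113 0.991
outer loop
vertex -0.646 -1.377 -0.564
vertex -0.147 -1.184 -0.577
vertex -0.823 -0.162 -0.413
endloop
endfacet
facet normal 0.260 -0.723 -0.640
outer loop
vertex -0.147 -1.184 -0.577
vertex -0.557 -0.898 -1.067
vertex 0.113 -0.824 -0.878
endloop
endfacet
facet normal 0.566 0.248 0.786
outer loop
vertex -0.147 -1.184 -0.577
vertex 0.113 -0.824 -0.878
vertex -0.823 -0.162 -0.413
endloop
endfacet
facet normal 0.260 -0.723 -0.640
outer loop
vertex 0.113 -0.824 -0.878
vertex -0.557 -0.898 -1.067
vertex -0.02 -0.508 -1.289
endloop
endfacet
facet normal 0.648 0.691 0.321
outer loop
vertex 0.113 -0.824 -0.878
vertex -0.02 -0.508 -1.289
vertex -0.823 -0.162 -0.413
endloop
endfacet
facet normal 0.646 -0.595 -0.478
outer loop
vertex 4.162 -2.769 -1.141
vertex 3.669 -2.777 -1.797
vertex 4.278 -2.257 -1.621
endloop
endfacet
facet normal 0.481 0.539 0.691
outer loop
vertex 4.162 -2.769 -1.141
vertex 4.278 -2.257 -1.621
vertex 2.351 -1.563 -0.823
endloop
endfacet
facet normal 0.646 -0.595 -0.478
outer loop
vertex 4.278 -2.257 -1.621
vertex 3.669 -2.777 -1.797
vertex 3.936 -2.136 -2.234
endloop
endfacet
facet normal 0.338 0.941 -0.003
outer loop
vertex 4.278 -2.257 -1.621
vertex 3.936 -2.136 -2.234
vertex 2.351 -1.563 -0.823
endloop
endfacet
facet normal 0.647 -0.595 -0.477
outer loop
vertex 3.936 -2.136 -2.234
vertex 3.669 -2.777 -1.797
vertex 3.394 -2.499 -2.517
endloop
endfacet
facet normal -0.227 0.787 -0.574
outer loop
vertex 3.936 -2.136 -2.234
vertex 3.394 -2.499 -2.517
vertex 2.351 -1.563 -0.823
endloop
endfacet
facet normal 0.646 -0.596 -0.477
outer loop
vertex 3.394 -2.499 -2.517
vertex 3.669 -2.777 -1.797
vertex 3.058 -3.07 -2.259
endloop
endfacet
facet normal -0.784 0.195 -0.590
outer loop
vertex 3.394 -2.499 -2.517
vertex 3.058 -3.07 -2.259
vertex 2.351 -1.563 -0.823
endloop
endfacet
facet normal 0.646 -0.595 -0.477
outer loop
vertex 3.058 -3.07 -2.259
vertex 3.669 -2.777 -1.797
vertex 3.183 -3.421 -1.652
endloop
endfacet
facet normal -0.918 -0.394 -0.039
outer loop
vertex 3.058 -3.07 -2.259
vertex 3.183 -3.421 -1.652
vertex 2.351 -1.563 -0.823
endloop
endfacet
facet normal 0.646 -0.595 -0.478
outer loop
vertex 3.183 -3.421 -1.652
vertex 3.669 -2.777 -1.797
vertex 3.674 -3.287 -1.155
endloop
endfacet
facet normal -0.526 -0.532 0.663
outer loop
vertex 3.183 -3.421 -1.652
vertex 3.674 -3.287 -1.155
vertex 2.351 -1.563 -0.823
endloop
endfacet
facet normal 0.646 -0.595 -0.478
outer loop
vertex 3.674 -3.287 -1.155
vertex 3.669 -2.777 -1.797
vertex 4.162 -2.769 -1.141
endloop
endfacet
facet normal 0.096 -0.117 0.989
outer loop
vertex 3.674 -3.287 -1.155
vertex 4.162 -2.769 -1.141
vertex 2.351 -1.563 -0.823
endloop
endfacet
facet normal -0.883 -0.183 -0.432
outer loop
vertex -1.531 0.274 -2.342
vertex -1.55 1.291 -2.733
vertex -0.786 -0.219 -3.657
endloop
endfacet
facet normal 0.017 -0.933 0.359
outer loop
vertex -0.07 -0.071 -3.307
vertex -1.531 0.274 -2.342
vertex -0.786 -0.219 -3.657
endloop
endfacet
facet normal -0.883 -0.182 -0.433
outer loop
vertex -0.786 -0.219 -3.657
vertex -1.55 1.291 -2.733
vertex -0.804 0.798 -4.048
endloop
endfacet
facet normal 0.468 -0.310 -0.827
outer loop
vertex -0.804 0.798 -4.048
vertex -0.07 -0.071 -3.307
vertex -0.786 -0.219 -3.657
endloop
endfacet
facet normal -0.468 0.309 0.828
outer loop
vertex -1.531 0.274 -2.342
vertex -0.834 1.439 -2.383
vertex -1.55 1.291 -2.733
endloop
endfacet
facet normal 0.017 -0.933 0.360
outer loop
vertex -0.816 0.422 -1.992
vertex -1.531 0.274 -2.342
vertex -0.07 -0.071 -3.307
endloop
endfacet
facet normal -0.469 0.310 0.827
outer loop
vertex -0.816 0.422 -1.992
vertex -0.834 1.439 -2.383
vertex -1.531 0.274 -2.342
endloop
endfacet
facet normal -0.017 0.933 -0.359
outer loop
vertex -1.55 1.291 -2.733
vertex -0.834 1.439 -2.383
vertex -0.804 0.798 -4.048
endloop
endfacet
facet normal 0.469 -0.309 -0.827
outer loop
vertex -0.089 0.946 -3.698
vertex -0.07 -0.071 -3.307
vertex -0.804 0.798 -4.048
endloop
endfacet
facet normal -0.017 0.933 -0.359
outer loop
vertex -0.804 0.798 -4.048
vertex -0.834 1.439 -2.383
vertex -0.089 0.946 -3.698
endloop
endfacet
facet normal 0.883 0.183 0.432
outer loop
vertex -0.089 0.946 -3.698
vertex -0.816 0.422 -1.992
vertex -0.07 -0.071 -3.307
endloop
endfacet
facet normal 0.883 0.182 0.432
outer loop
vertex -0.834 1.439 -2.383
vertex -0.816 0.422 -1.992
vertex -0.089 0.946 -3.698
endloop
endfacet

endsolid


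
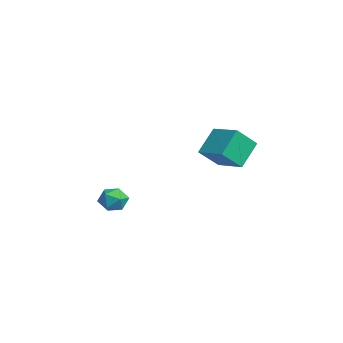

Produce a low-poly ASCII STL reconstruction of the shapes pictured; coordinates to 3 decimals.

solid 
facet normal -0.544 0.211 0.812
outer loop
vertex 0.257 -2.636 -0.645
vertex 0.38 -3.469 -0.346
vertex 0.959 -2.826 -0.125
endloop
endfacet
facet normal -0.208 0.794 0.571
outer loop
vertex 0.257 -2.636 -0.645
vertex 0.959 -2.826 -0.125
vertex 1.059 -2.29 -0.833
endloop
endfacet
facet normal -0.414 0.904 -0.103
outer loop
vertex 0.257 -2.636 -0.645
vertex 1.059 -2.29 -0.833
vertex 0.542 -2.602 -1.491
endloop
endfacet
facet normal -0.877 0.390 -0.280
outer loop
vertex 0.257 -2.636 -0.645
vertex 0.542 -2.602 -1.491
vertex 0.122 -3.331 -1.19
endloop
endfacet
facet normal -0.957 -0.039 0.286
outer loop
vertex 0.257 -2.636 -0.645
vertex 0.122 -3.331 -1.19
vertex 0.38 -3.469 -0.346
endloop
endfacet
facet normal 0.491 0.660 0.569
outer loop
vertex 1.059 -2.29 -0.833
vertex 0.959 -2.826 -0.125
vertex 1.678 -2.909 -0.65
endloop
endfacet
facet normal -0.051 -0.283 0.958
outer loop
vertex 0.959 -2.826 -0.125
vertex 0.38 -3.469 -0.346
vertex 1.258 -3.638 -0.349
endloop
endfacet
facet normal -0.719 -0.687 0.107
outer loop
vertex 0.38 -3.469 -0.346
vertex 0.122 -3.331 -1.19
vertex 0.741 -3.95 -1.007
endloop
endfacet
facet normal -0.589 0.006 -0.808
outer loop
vertex 0.122 -3.331 -1.19
vertex 0.542 -2.602 -1.491
vertex 0.841 -3.414 -1.715
endloop
endfacet
facet normal 0.159 0.838 -0.522
outer loop
vertex 0.542 -2.602 -1.491
vertex 1.059 -2.29 -0.833
vertex 1.42 -2.771 -1.494
endloop
endfacet
facet normal 0.877 -0.390 0.280
outer loop
vertex 1.543 -3.604 -1.195
vertex 1.678 -2.909 -0.65
vertex 1.258 -3.638 -0.349
endloop
endfacet
facet normal 0.414 -0.904 0.103
outer loop
vertex 1.543 -3.604 -1.195
vertex 1.258 -3.638 -0.349
vertex 0.741 -3.95 -1.007
endloop
endfacet
facet normal 0.208 -0.794 -0.571
outer loop
vertex 1.543 -3.604 -1.195
vertex 0.741 -3.95 -1.007
vertex 0.841 -3.414 -1.715
endloop
endfacet
facet normal 0.544 -0.211 -0.812
outer loop
vertex 1.543 -3.604 -1.195
vertex 0.841 -3.414 -1.715
vertex 1.42 -2.771 -1.494
endloop
endfacet
facet normal 0.957 0.039 -0.286
outer loop
vertex 1.543 -3.604 -1.195
vertex 1.42 -2.771 -1.494
vertex 1.678 -2.909 -0.65
endloop
endfacet
facet normal 0.589 -0.006 0.808
outer loop
vertex 1.258 -3.638 -0.349
vertex 1.678 -2.909 -0.65
vertex 0.959 -2.826 -0.125
endloop
endfacet
facet normal -0.159 -0.838 0.522
outer loop
vertex 0.741 -3.95 -1.007
vertex 1.258 -3.638 -0.349
vertex 0.38 -3.469 -0.346
endloop
endfacet
facet normal -0.491 -0.660 -0.569
outer loop
vertex 0.841 -3.414 -1.715
vertex 0.741 -3.95 -1.007
vertex 0.122 -3.331 -1.19
endloop
endfacet
facet normal 0.051 0.283 -0.958
outer loop
vertex 1.42 -2.771 -1.494
vertex 0.841 -3.414 -1.715
vertex 0.542 -2.602 -1.491
endloop
endfacet
facet normal 0.719 0.687 -0.107
outer loop
vertex 1.678 -2.909 -0.65
vertex 1.42 -2.771 -1.494
vertex 1.059 -2.29 -0.833
endloop
endfacet
facet normal -0.895 -0.408 -0.180
outer loop
vertex -1.023 2.994 3.048
vertex -1.355 4.242 1.867
vertex -0.243 1.894 1.667
endloop
endfacet
facet normal 0.189 -0.713 0.675
outer loop
vertex 1.475 2.678 2.013
vertex -1.023 2.994 3.048
vertex -0.243 1.894 1.667
endloop
endfacet
facet normal -0.895 -0.408 -0.180
outer loop
vertex -0.243 1.894 1.667
vertex -1.355 4.242 1.867
vertex -0.575 3.142 0.486
endloop
endfacet
facet normal 0.404 -0.570 -0.716
outer loop
vertex -0.575 3.142 0.486
vertex 1.475 2.678 2.013
vertex -0.243 1.894 1.667
endloop
endfacet
facet normal -0.404 0.570 0.716
outer loop
vertex -1.023 2.994 3.048
vertex 0.363 5.026 2.213
vertex -1.355 4.242 1.867
endloop
endfacet
facet normal 0.189 -0.713 0.675
outer loop
vertex 0.695 3.778 3.394
vertex -1.023 2.994 3.048
vertex 1.475 2.678 2.013
endloop
endfacet
facet normal -0.404 0.570 0.716
outer loop
vertex 0.695 3.778 3.394
vertex 0.363 5.026 2.213
vertex -1.023 2.994 3.048
endloop
endfacet
facet normal -0.189 0.713 -0.675
outer loop
vertex -1.355 4.242 1.867
vertex 0.363 5.026 2.213
vertex -0.575 3.142 0.486
endloop
endfacet
facet normal 0.404 -0.570 -0.716
outer loop
vertex 1.143 3.926 0.832
vertex 1.475 2.678 2.013
vertex -0.575 3.142 0.486
endloop
endfacet
facet normal -0.189 0.713 -0.675
outer loop
vertex -0.575 3.142 0.486
vertex 0.363 5.026 2.213
vertex 1.143 3.926 0.832
endloop
endfacet
facet normal 0.895 0.408 0.180
outer loop
vertex 1.143 3.926 0.832
vertex 0.695 3.778 3.394
vertex 1.475 2.678 2.013
endloop
endfacet
facet normal 0.895 0.408 0.180
outer loop
vertex 0.363 5.026 2.213
vertex 0.695 3.778 3.394
vertex 1.143 3.926 0.832
endloop
endfacet

endsolid


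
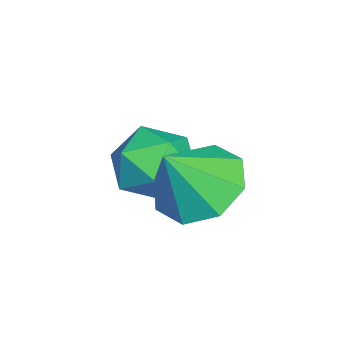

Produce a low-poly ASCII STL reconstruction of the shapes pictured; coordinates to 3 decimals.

solid 
facet normal -0.901 0.404 -0.160
outer loop
vertex -1.74 3.677 -3.898
vertex -2.143 2.942 -3.483
vertex -1.898 3.689 -2.976
endloop
endfacet
facet normal -0.404 0.911 -0.081
outer loop
vertex -1.74 3.677 -3.898
vertex -1.898 3.689 -2.976
vertex -1.09 4.017 -3.317
endloop
endfacet
facet normal 0.095 0.809 -0.580
outer loop
vertex -1.74 3.677 -3.898
vertex -1.09 4.017 -3.317
vertex -0.837 3.473 -4.035
endloop
endfacet
facet normal -0.093 0.239 -0.967
outer loop
vertex -1.74 3.677 -3.898
vertex -0.837 3.473 -4.035
vertex -1.488 2.808 -4.137
endloop
endfacet
facet normal -0.708 -0.011 -0.706
outer loop
vertex -1.74 3.677 -3.898
vertex -1.488 2.808 -4.137
vertex -2.143 2.942 -3.483
endloop
endfacet
facet normal -0.099 0.824 0.558
outer loop
vertex -1.09 4.017 -3.317
vertex -1.898 3.689 -2.976
vertex -1.092 3.492 -2.543
endloop
endfacet
facet normal -0.902 0.003 0.431
outer loop
vertex -1.898 3.689 -2.976
vertex -2.143 2.942 -3.483
vertex -1.743 2.827 -2.645
endloop
endfacet
facet normal -0.590 -0.667 -0.454
outer loop
vertex -2.143 2.942 -3.483
vertex -1.488 2.808 -4.137
vertex -1.49 2.283 -3.363
endloop
endfacet
facet normal 0.406 -0.263 -0.875
outer loop
vertex -1.488 2.808 -4.137
vertex -0.837 3.473 -4.035
vertex -0.682 2.611 -3.704
endloop
endfacet
facet normal 0.710 0.659 -0.249
outer loop
vertex -0.837 3.473 -4.035
vertex -1.09 4.017 -3.317
vertex -0.437 3.358 -3.197
endloop
endfacet
facet normal 0.093 -0.239 0.967
outer loop
vertex -0.84 2.623 -2.782
vertex -1.092 3.492 -2.543
vertex -1.743 2.827 -2.645
endloop
endfacet
facet normal -0.095 -0.809 0.580
outer loop
vertex -0.84 2.623 -2.782
vertex -1.743 2.827 -2.645
vertex -1.49 2.283 -3.363
endloop
endfacet
facet normal 0.404 -0.911 0.081
outer loop
vertex -0.84 2.623 -2.782
vertex -1.49 2.283 -3.363
vertex -0.682 2.611 -3.704
endloop
endfacet
facet normal 0.901 -0.404 0.160
outer loop
vertex -0.84 2.623 -2.782
vertex -0.682 2.611 -3.704
vertex -0.437 3.358 -3.197
endloop
endfacet
facet normal 0.708 0.011 0.706
outer loop
vertex -0.84 2.623 -2.782
vertex -0.437 3.358 -3.197
vertex -1.092 3.492 -2.543
endloop
endfacet
facet normal -0.406 0.263 0.875
outer loop
vertex -1.743 2.827 -2.645
vertex -1.092 3.492 -2.543
vertex -1.898 3.689 -2.976
endloop
endfacet
facet normal -0.710 -0.659 0.249
outer loop
vertex -1.49 2.283 -3.363
vertex -1.743 2.827 -2.645
vertex -2.143 2.942 -3.483
endloop
endfacet
facet normal 0.099 -0.824 -0.558
outer loop
vertex -0.682 2.611 -3.704
vertex -1.49 2.283 -3.363
vertex -1.488 2.808 -4.137
endloop
endfacet
facet normal 0.902 -0.003 -0.431
outer loop
vertex -0.437 3.358 -3.197
vertex -0.682 2.611 -3.704
vertex -0.837 3.473 -4.035
endloop
endfacet
facet normal 0.590 0.667 0.454
outer loop
vertex -1.092 3.492 -2.543
vertex -0.437 3.358 -3.197
vertex -1.09 4.017 -3.317
endloop
endfacet
facet normal -0.420 0.394 -0.818
outer loop
vertex 0.936 4.764 -2.878
vertex 0.128 4.253 -2.709
vertex 0.451 5.131 -2.452
endloop
endfacet
facet normal 0.757 0.438 0.484
outer loop
vertex 0.936 4.764 -2.878
vertex 0.451 5.131 -2.452
vertex 0.712 3.707 -1.571
endloop
endfacet
facet normal -0.420 0.394 -0.818
outer loop
vertex 0.451 5.131 -2.452
vertex 0.128 4.253 -2.709
vertex -0.223 4.984 -2.177
endloop
endfacet
facet normal 0.213 0.542 0.813
outer loop
vertex 0.451 5.131 -2.452
vertex -0.223 4.984 -2.177
vertex 0.712 3.707 -1.571
endloop
endfacet
facet normal -0.420 0.393 -0.818
outer loop
vertex -0.223 4.984 -2.177
vertex 0.128 4.253 -2.709
vertex -0.691 4.409 -2.213
endloop
endfacet
facet normal -0.321 0.204 0.925
outer loop
vertex -0.223 4.984 -2.177
vertex -0.691 4.409 -2.213
vertex 0.712 3.707 -1.571
endloop
endfacet
facet normal -0.420 0.393 -0.818
outer loop
vertex -0.691 4.409 -2.213
vertex 0.128 4.253 -2.709
vertex -0.679 3.742 -2.54
endloop
endfacet
facet normal -0.535 -0.380 0.755
outer loop
vertex -0.691 4.409 -2.213
vertex -0.679 3.742 -2.54
vertex 0.712 3.707 -1.571
endloop
endfacet
facet normal -0.420 0.393 -0.818
outer loop
vertex -0.679 3.742 -2.54
vertex 0.128 4.253 -2.709
vertex -0.194 3.375 -2.965
endloop
endfacet
facet normal -0.302 -0.864 0.402
outer loop
vertex -0.679 3.742 -2.54
vertex -0.194 3.375 -2.965
vertex 0.712 3.707 -1.571
endloop
endfacet
facet normal -0.420 0.393 -0.818
outer loop
vertex -0.194 3.375 -2.965
vertex 0.128 4.253 -2.709
vertex 0.48 3.522 -3.24
endloop
endfacet
facet normal 0.241 -0.968 0.074
outer loop
vertex -0.194 3.375 -2.965
vertex 0.48 3.522 -3.24
vertex 0.712 3.707 -1.571
endloop
endfacet
facet normal -0.419 0.393 -0.819
outer loop
vertex 0.48 3.522 -3.24
vertex 0.128 4.253 -2.709
vertex 0.948 4.097 -3.204
endloop
endfacet
facet normal 0.776 -0.629 -0.038
outer loop
vertex 0.48 3.522 -3.24
vertex 0.948 4.097 -3.204
vertex 0.712 3.707 -1.571
endloop
endfacet
facet normal -0.419 0.393 -0.819
outer loop
vertex 0.948 4.097 -3.204
vertex 0.128 4.253 -2.709
vertex 0.936 4.764 -2.878
endloop
endfacet
facet normal 0.990 -0.047 0.132
outer loop
vertex 0.948 4.097 -3.204
vertex 0.936 4.764 -2.878
vertex 0.712 3.707 -1.571
endloop
endfacet

endsolid


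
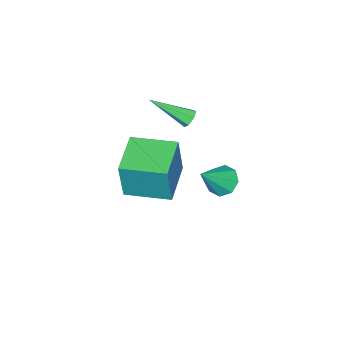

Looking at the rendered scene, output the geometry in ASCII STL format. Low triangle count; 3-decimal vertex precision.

solid 
facet normal -0.424 0.746 -0.513
outer loop
vertex -0.426 -2.297 0.797
vertex -0.805 -2.278 1.138
vertex -0.362 -2.025 1.14
endloop
endfacet
facet normal 0.963 0.092 -0.253
outer loop
vertex -0.426 -2.297 0.797
vertex -0.362 -2.025 1.14
vertex 0.105 -3.882 2.242
endloop
endfacet
facet normal -0.423 0.746 -0.515
outer loop
vertex -0.362 -2.025 1.14
vertex -0.805 -2.278 1.138
vertex -0.632 -1.943 1.481
endloop
endfacet
facet normal 0.744 0.469 0.476
outer loop
vertex -0.362 -2.025 1.14
vertex -0.632 -1.943 1.481
vertex 0.105 -3.882 2.242
endloop
endfacet
facet normal -0.424 0.746 -0.514
outer loop
vertex -0.632 -1.943 1.481
vertex -0.805 -2.278 1.138
vertex -1.032 -2.113 1.564
endloop
endfacet
facet normal 0.032 0.376 0.926
outer loop
vertex -0.632 -1.943 1.481
vertex -1.032 -2.113 1.564
vertex 0.105 -3.882 2.242
endloop
endfacet
facet normal -0.424 0.746 -0.514
outer loop
vertex -1.032 -2.113 1.564
vertex -0.805 -2.278 1.138
vertex -1.261 -2.408 1.325
endloop
endfacet
facet normal -0.639 -0.120 0.760
outer loop
vertex -1.032 -2.113 1.564
vertex -1.261 -2.408 1.325
vertex 0.105 -3.882 2.242
endloop
endfacet
facet normal -0.423 0.747 -0.512
outer loop
vertex -1.261 -2.408 1.325
vertex -0.805 -2.278 1.138
vertex -1.147 -2.604 0.945
endloop
endfacet
facet normal -0.761 -0.641 0.102
outer loop
vertex -1.261 -2.408 1.325
vertex -1.147 -2.604 0.945
vertex 0.105 -3.882 2.242
endloop
endfacet
facet normal -0.423 0.747 -0.513
outer loop
vertex -1.147 -2.604 0.945
vertex -0.805 -2.278 1.138
vertex -0.775 -2.555 0.71
endloop
endfacet
facet normal -0.243 -0.798 -0.551
outer loop
vertex -1.147 -2.604 0.945
vertex -0.775 -2.555 0.71
vertex 0.105 -3.882 2.242
endloop
endfacet
facet normal -0.424 0.746 -0.513
outer loop
vertex -0.775 -2.555 0.71
vertex -0.805 -2.278 1.138
vertex -0.426 -2.297 0.797
endloop
endfacet
facet normal 0.525 -0.471 -0.709
outer loop
vertex -0.775 -2.555 0.71
vertex -0.426 -2.297 0.797
vertex 0.105 -3.882 2.242
endloop
endfacet
facet normal -0.897 -0.416 0.151
outer loop
vertex 2.07 -3.372 1.288
vertex 1.175 -1.399 1.412
vertex 1.723 -3.396 -0.834
endloop
endfacet
facet normal 0.413 -0.909 -0.057
outer loop
vertex 3.605 -2.521 -1.152
vertex 2.07 -3.372 1.288
vertex 1.723 -3.396 -0.834
endloop
endfacet
facet normal -0.896 -0.417 0.152
outer loop
vertex 1.723 -3.396 -0.834
vertex 1.175 -1.399 1.412
vertex 0.827 -1.423 -0.71
endloop
endfacet
facet normal -0.161 -0.011 -0.987
outer loop
vertex 0.827 -1.423 -0.71
vertex 3.605 -2.521 -1.152
vertex 1.723 -3.396 -0.834
endloop
endfacet
facet normal 0.162 0.011 0.987
outer loop
vertex 2.07 -3.372 1.288
vertex 3.057 -0.524 1.094
vertex 1.175 -1.399 1.412
endloop
endfacet
facet normal 0.413 -0.909 -0.057
outer loop
vertex 3.953 -2.497 0.97
vertex 2.07 -3.372 1.288
vertex 3.605 -2.521 -1.152
endloop
endfacet
facet normal 0.161 0.011 0.987
outer loop
vertex 3.953 -2.497 0.97
vertex 3.057 -0.524 1.094
vertex 2.07 -3.372 1.288
endloop
endfacet
facet normal -0.413 0.909 0.057
outer loop
vertex 1.175 -1.399 1.412
vertex 3.057 -0.524 1.094
vertex 0.827 -1.423 -0.71
endloop
endfacet
facet normal -0.161 -0.011 -0.987
outer loop
vertex 2.71 -0.548 -1.028
vertex 3.605 -2.521 -1.152
vertex 0.827 -1.423 -0.71
endloop
endfacet
facet normal -0.413 0.909 0.057
outer loop
vertex 0.827 -1.423 -0.71
vertex 3.057 -0.524 1.094
vertex 2.71 -0.548 -1.028
endloop
endfacet
facet normal 0.897 0.416 -0.152
outer loop
vertex 2.71 -0.548 -1.028
vertex 3.953 -2.497 0.97
vertex 3.605 -2.521 -1.152
endloop
endfacet
facet normal 0.896 0.417 -0.151
outer loop
vertex 3.057 -0.524 1.094
vertex 3.953 -2.497 0.97
vertex 2.71 -0.548 -1.028
endloop
endfacet
facet normal -0.691 0.139 -0.709
outer loop
vertex -2.185 -2.184 -5.263
vertex -2.728 -1.834 -4.665
vertex -2.11 -1.517 -5.205
endloop
endfacet
facet normal 0.924 -0.071 -0.375
outer loop
vertex -2.185 -2.184 -5.263
vertex -2.11 -1.517 -5.205
vertex -1.372 -2.106 -3.275
endloop
endfacet
facet normal -0.691 0.140 -0.709
outer loop
vertex -2.11 -1.517 -5.205
vertex -2.728 -1.834 -4.665
vertex -2.396 -1.036 -4.831
endloop
endfacet
facet normal 0.804 0.580 -0.131
outer loop
vertex -2.11 -1.517 -5.205
vertex -2.396 -1.036 -4.831
vertex -1.372 -2.106 -3.275
endloop
endfacet
facet normal -0.691 0.140 -0.710
outer loop
vertex -2.396 -1.036 -4.831
vertex -2.728 -1.834 -4.665
vertex -2.877 -1.022 -4.36
endloop
endfacet
facet normal 0.368 0.861 0.350
outer loop
vertex -2.396 -1.036 -4.831
vertex -2.877 -1.022 -4.36
vertex -1.372 -2.106 -3.275
endloop
endfacet
facet normal -0.692 0.139 -0.709
outer loop
vertex -2.877 -1.022 -4.36
vertex -2.728 -1.834 -4.665
vertex -3.27 -1.484 -4.067
endloop
endfacet
facet normal -0.128 0.607 0.784
outer loop
vertex -2.877 -1.022 -4.36
vertex -3.27 -1.484 -4.067
vertex -1.372 -2.106 -3.275
endloop
endfacet
facet normal -0.692 0.139 -0.709
outer loop
vertex -3.27 -1.484 -4.067
vertex -2.728 -1.834 -4.665
vertex -3.346 -2.151 -4.124
endloop
endfacet
facet normal -0.394 -0.034 0.918
outer loop
vertex -3.27 -1.484 -4.067
vertex -3.346 -2.151 -4.124
vertex -1.372 -2.106 -3.275
endloop
endfacet
facet normal -0.692 0.139 -0.709
outer loop
vertex -3.346 -2.151 -4.124
vertex -2.728 -1.834 -4.665
vertex -3.059 -2.632 -4.498
endloop
endfacet
facet normal -0.274 -0.687 0.673
outer loop
vertex -3.346 -2.151 -4.124
vertex -3.059 -2.632 -4.498
vertex -1.372 -2.106 -3.275
endloop
endfacet
facet normal -0.692 0.139 -0.709
outer loop
vertex -3.059 -2.632 -4.498
vertex -2.728 -1.834 -4.665
vertex -2.578 -2.646 -4.97
endloop
endfacet
facet normal 0.162 -0.968 0.193
outer loop
vertex -3.059 -2.632 -4.498
vertex -2.578 -2.646 -4.97
vertex -1.372 -2.106 -3.275
endloop
endfacet
facet normal -0.691 0.139 -0.709
outer loop
vertex -2.578 -2.646 -4.97
vertex -2.728 -1.834 -4.665
vertex -2.185 -2.184 -5.263
endloop
endfacet
facet normal 0.658 -0.713 -0.241
outer loop
vertex -2.578 -2.646 -4.97
vertex -2.185 -2.184 -5.263
vertex -1.372 -2.106 -3.275
endloop
endfacet

endsolid


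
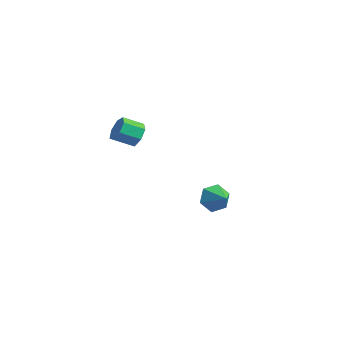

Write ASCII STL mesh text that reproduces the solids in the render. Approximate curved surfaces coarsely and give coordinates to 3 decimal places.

solid 
facet normal 0.429 0.779 -0.457
outer loop
vertex 1.299 -3.372 2.245
vertex 0.972 -2.929 2.693
vertex 1.607 -3.239 2.761
endloop
endfacet
facet normal 0.752 -0.588 -0.297
outer loop
vertex 1.299 -3.372 2.245
vertex 1.607 -3.239 2.761
vertex 0.836 -4.214 2.739
endloop
endfacet
facet normal 0.752 -0.588 -0.296
outer loop
vertex 0.836 -4.214 2.739
vertex 1.607 -3.239 2.761
vertex 1.144 -4.08 3.255
endloop
endfacet
facet normal -0.428 -0.780 0.458
outer loop
vertex 0.836 -4.214 2.739
vertex 1.144 -4.08 3.255
vertex 0.508 -3.771 3.187
endloop
endfacet
facet normal 0.429 0.779 -0.458
outer loop
vertex 1.607 -3.239 2.761
vertex 0.972 -2.929 2.693
vertex 1.437 -2.872 3.226
endloop
endfacet
facet normal 0.860 -0.197 0.470
outer loop
vertex 1.607 -3.239 2.761
vertex 1.437 -2.872 3.226
vertex 1.144 -4.08 3.255
endloop
endfacet
facet normal 0.860 -0.197 0.470
outer loop
vertex 1.144 -4.08 3.255
vertex 1.437 -2.872 3.226
vertex 0.974 -3.714 3.72
endloop
endfacet
facet normal -0.428 -0.780 0.457
outer loop
vertex 1.144 -4.08 3.255
vertex 0.974 -3.714 3.72
vertex 0.508 -3.771 3.187
endloop
endfacet
facet normal 0.428 0.780 -0.457
outer loop
vertex 1.437 -2.872 3.226
vertex 0.972 -2.929 2.693
vertex 0.916 -2.549 3.29
endloop
endfacet
facet normal 0.321 0.342 0.883
outer loop
vertex 1.437 -2.872 3.226
vertex 0.916 -2.549 3.29
vertex 0.974 -3.714 3.72
endloop
endfacet
facet normal 0.321 0.342 0.883
outer loop
vertex 0.974 -3.714 3.72
vertex 0.916 -2.549 3.29
vertex 0.453 -3.39 3.784
endloop
endfacet
facet normal -0.428 -0.779 0.458
outer loop
vertex 0.974 -3.714 3.72
vertex 0.453 -3.39 3.784
vertex 0.508 -3.771 3.187
endloop
endfacet
facet normal 0.428 0.780 -0.456
outer loop
vertex 0.916 -2.549 3.29
vertex 0.972 -2.929 2.693
vertex 0.437 -2.512 2.904
endloop
endfacet
facet normal -0.460 0.624 0.631
outer loop
vertex 0.916 -2.549 3.29
vertex 0.437 -2.512 2.904
vertex 0.453 -3.39 3.784
endloop
endfacet
facet normal -0.460 0.624 0.631
outer loop
vertex 0.453 -3.39 3.784
vertex 0.437 -2.512 2.904
vertex -0.026 -3.353 3.398
endloop
endfacet
facet normal -0.429 -0.779 0.458
outer loop
vertex 0.453 -3.39 3.784
vertex -0.026 -3.353 3.398
vertex 0.508 -3.771 3.187
endloop
endfacet
facet normal 0.428 0.780 -0.456
outer loop
vertex 0.437 -2.512 2.904
vertex 0.972 -2.929 2.693
vertex 0.361 -2.789 2.359
endloop
endfacet
facet normal -0.895 0.436 -0.097
outer loop
vertex 0.437 -2.512 2.904
vertex 0.361 -2.789 2.359
vertex -0.026 -3.353 3.398
endloop
endfacet
facet normal -0.895 0.435 -0.097
outer loop
vertex -0.026 -3.353 3.398
vertex 0.361 -2.789 2.359
vertex -0.102 -3.631 2.853
endloop
endfacet
facet normal -0.429 -0.779 0.457
outer loop
vertex -0.026 -3.353 3.398
vertex -0.102 -3.631 2.853
vertex 0.508 -3.771 3.187
endloop
endfacet
facet normal 0.429 0.779 -0.458
outer loop
vertex 0.361 -2.789 2.359
vertex 0.972 -2.929 2.693
vertex 0.744 -3.172 2.066
endloop
endfacet
facet normal -0.655 -0.080 -0.751
outer loop
vertex 0.361 -2.789 2.359
vertex 0.744 -3.172 2.066
vertex -0.102 -3.631 2.853
endloop
endfacet
facet normal -0.655 -0.080 -0.751
outer loop
vertex -0.102 -3.631 2.853
vertex 0.744 -3.172 2.066
vertex 0.281 -4.014 2.56
endloop
endfacet
facet normal -0.429 -0.779 0.457
outer loop
vertex -0.102 -3.631 2.853
vertex 0.281 -4.014 2.56
vertex 0.508 -3.771 3.187
endloop
endfacet
facet normal 0.428 0.779 -0.458
outer loop
vertex 0.744 -3.172 2.066
vertex 0.972 -2.929 2.693
vertex 1.299 -3.372 2.245
endloop
endfacet
facet normal 0.078 -0.536 -0.841
outer loop
vertex 0.744 -3.172 2.066
vertex 1.299 -3.372 2.245
vertex 0.281 -4.014 2.56
endloop
endfacet
facet normal 0.078 -0.536 -0.841
outer loop
vertex 0.281 -4.014 2.56
vertex 1.299 -3.372 2.245
vertex 0.836 -4.214 2.739
endloop
endfacet
facet normal -0.428 -0.779 0.457
outer loop
vertex 0.281 -4.014 2.56
vertex 0.836 -4.214 2.739
vertex 0.508 -3.771 3.187
endloop
endfacet
facet normal -0.922 0.106 -0.373
outer loop
vertex 0.525 2.658 -3.931
vertex 0.208 2.198 -3.277
vertex 0.278 3.053 -3.208
endloop
endfacet
facet normal 0.729 0.674 -0.119
outer loop
vertex 0.525 2.658 -3.931
vertex 0.278 3.053 -3.208
vertex 1.232 2.082 -2.863
endloop
endfacet
facet normal -0.922 0.106 -0.373
outer loop
vertex 0.278 3.053 -3.208
vertex 0.208 2.198 -3.277
vertex -0.039 2.593 -2.554
endloop
endfacet
facet normal 0.414 0.638 0.649
outer loop
vertex 0.278 3.053 -3.208
vertex -0.039 2.593 -2.554
vertex 1.232 2.082 -2.863
endloop
endfacet
facet normal -0.922 0.106 -0.373
outer loop
vertex -0.039 2.593 -2.554
vertex 0.208 2.198 -3.277
vertex -0.109 1.739 -2.623
endloop
endfacet
facet normal 0.199 -0.095 0.975
outer loop
vertex -0.039 2.593 -2.554
vertex -0.109 1.739 -2.623
vertex 1.232 2.082 -2.863
endloop
endfacet
facet normal -0.922 0.105 -0.373
outer loop
vertex -0.109 1.739 -2.623
vertex 0.208 2.198 -3.277
vertex 0.139 1.344 -3.346
endloop
endfacet
facet normal 0.298 -0.791 0.534
outer loop
vertex -0.109 1.739 -2.623
vertex 0.139 1.344 -3.346
vertex 1.232 2.082 -2.863
endloop
endfacet
facet normal -0.922 0.105 -0.373
outer loop
vertex 0.139 1.344 -3.346
vertex 0.208 2.198 -3.277
vertex 0.456 1.804 -4.0
endloop
endfacet
facet normal 0.613 -0.755 -0.234
outer loop
vertex 0.139 1.344 -3.346
vertex 0.456 1.804 -4.0
vertex 1.232 2.082 -2.863
endloop
endfacet
facet normal -0.922 0.105 -0.373
outer loop
vertex 0.456 1.804 -4.0
vertex 0.208 2.198 -3.277
vertex 0.525 2.658 -3.931
endloop
endfacet
facet normal 0.828 -0.022 -0.560
outer loop
vertex 0.456 1.804 -4.0
vertex 0.525 2.658 -3.931
vertex 1.232 2.082 -2.863
endloop
endfacet

endsolid


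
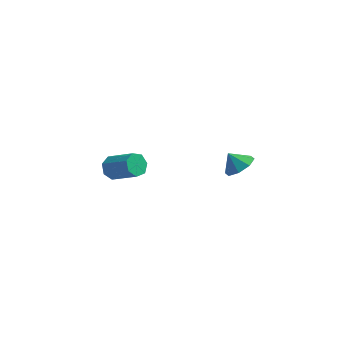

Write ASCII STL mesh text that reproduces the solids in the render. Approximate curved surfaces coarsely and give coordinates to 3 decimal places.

solid 
facet normal 0.621 -0.028 -0.783
outer loop
vertex 4.084 -2.318 2.966
vertex 3.414 -2.585 2.444
vertex 3.751 -1.796 2.683
endloop
endfacet
facet normal 0.083 0.515 0.853
outer loop
vertex 4.084 -2.318 2.966
vertex 3.751 -1.796 2.683
vertex 2.786 -2.555 3.236
endloop
endfacet
facet normal 0.621 -0.028 -0.783
outer loop
vertex 3.751 -1.796 2.683
vertex 3.414 -2.585 2.444
vertex 3.22 -1.736 2.26
endloop
endfacet
facet normal -0.324 0.791 0.519
outer loop
vertex 3.751 -1.796 2.683
vertex 3.22 -1.736 2.26
vertex 2.786 -2.555 3.236
endloop
endfacet
facet normal 0.621 -0.028 -0.783
outer loop
vertex 3.22 -1.736 2.26
vertex 3.414 -2.585 2.444
vertex 2.803 -2.173 1.945
endloop
endfacet
facet normal -0.771 0.613 0.171
outer loop
vertex 3.22 -1.736 2.26
vertex 2.803 -2.173 1.945
vertex 2.786 -2.555 3.236
endloop
endfacet
facet normal 0.620 -0.029 -0.784
outer loop
vertex 2.803 -2.173 1.945
vertex 3.414 -2.585 2.444
vertex 2.743 -2.851 1.923
endloop
endfacet
facet normal -0.996 0.088 0.013
outer loop
vertex 2.803 -2.173 1.945
vertex 2.743 -2.851 1.923
vertex 2.786 -2.555 3.236
endloop
endfacet
facet normal 0.620 -0.029 -0.784
outer loop
vertex 2.743 -2.851 1.923
vertex 3.414 -2.585 2.444
vertex 3.076 -3.373 2.206
endloop
endfacet
facet normal -0.867 -0.479 0.136
outer loop
vertex 2.743 -2.851 1.923
vertex 3.076 -3.373 2.206
vertex 2.786 -2.555 3.236
endloop
endfacet
facet normal 0.621 -0.030 -0.783
outer loop
vertex 3.076 -3.373 2.206
vertex 3.414 -2.585 2.444
vertex 3.607 -3.434 2.629
endloop
endfacet
facet normal -0.460 -0.754 0.469
outer loop
vertex 3.076 -3.373 2.206
vertex 3.607 -3.434 2.629
vertex 2.786 -2.555 3.236
endloop
endfacet
facet normal 0.622 -0.029 -0.783
outer loop
vertex 3.607 -3.434 2.629
vertex 3.414 -2.585 2.444
vertex 4.024 -2.997 2.944
endloop
endfacet
facet normal -0.013 -0.576 0.817
outer loop
vertex 3.607 -3.434 2.629
vertex 4.024 -2.997 2.944
vertex 2.786 -2.555 3.236
endloop
endfacet
facet normal 0.622 -0.030 -0.783
outer loop
vertex 4.024 -2.997 2.944
vertex 3.414 -2.585 2.444
vertex 4.084 -2.318 2.966
endloop
endfacet
facet normal 0.212 -0.050 0.976
outer loop
vertex 4.024 -2.997 2.944
vertex 4.084 -2.318 2.966
vertex 2.786 -2.555 3.236
endloop
endfacet
facet normal -0.812 0.240 -0.532
outer loop
vertex -3.655 -0.126 -1.367
vertex -4.013 -0.725 -1.091
vertex -3.987 -0.028 -0.816
endloop
endfacet
facet normal 0.283 0.959 -0.000
outer loop
vertex -3.655 -0.126 -1.367
vertex -3.987 -0.028 -0.816
vertex -2.13 -0.576 -0.364
endloop
endfacet
facet normal 0.283 0.959 -0.000
outer loop
vertex -2.13 -0.576 -0.364
vertex -3.987 -0.028 -0.816
vertex -2.462 -0.478 0.187
endloop
endfacet
facet normal 0.812 -0.240 0.532
outer loop
vertex -2.13 -0.576 -0.364
vertex -2.462 -0.478 0.187
vertex -2.487 -1.175 -0.089
endloop
endfacet
facet normal -0.811 0.241 -0.533
outer loop
vertex -3.987 -0.028 -0.816
vertex -4.013 -0.725 -1.091
vertex -4.339 -0.454 -0.473
endloop
endfacet
facet normal -0.223 0.717 0.661
outer loop
vertex -3.987 -0.028 -0.816
vertex -4.339 -0.454 -0.473
vertex -2.462 -0.478 0.187
endloop
endfacet
facet normal -0.223 0.717 0.661
outer loop
vertex -2.462 -0.478 0.187
vertex -4.339 -0.454 -0.473
vertex -2.814 -0.904 0.53
endloop
endfacet
facet normal 0.811 -0.240 0.534
outer loop
vertex -2.462 -0.478 0.187
vertex -2.814 -0.904 0.53
vertex -2.487 -1.175 -0.089
endloop
endfacet
facet normal -0.812 0.239 -0.533
outer loop
vertex -4.339 -0.454 -0.473
vertex -4.013 -0.725 -1.091
vertex -4.445 -1.085 -0.595
endloop
endfacet
facet normal -0.562 -0.065 0.825
outer loop
vertex -4.339 -0.454 -0.473
vertex -4.445 -1.085 -0.595
vertex -2.814 -0.904 0.53
endloop
endfacet
facet normal -0.562 -0.065 0.825
outer loop
vertex -2.814 -0.904 0.53
vertex -4.445 -1.085 -0.595
vertex -2.92 -1.535 0.408
endloop
endfacet
facet normal 0.811 -0.239 0.533
outer loop
vertex -2.814 -0.904 0.53
vertex -2.92 -1.535 0.408
vertex -2.487 -1.175 -0.089
endloop
endfacet
facet normal -0.811 0.239 -0.533
outer loop
vertex -4.445 -1.085 -0.595
vertex -4.013 -0.725 -1.091
vertex -4.225 -1.444 -1.091
endloop
endfacet
facet normal -0.477 -0.799 0.367
outer loop
vertex -4.445 -1.085 -0.595
vertex -4.225 -1.444 -1.091
vertex -2.92 -1.535 0.408
endloop
endfacet
facet normal -0.477 -0.799 0.367
outer loop
vertex -2.92 -1.535 0.408
vertex -4.225 -1.444 -1.091
vertex -2.7 -1.894 -0.088
endloop
endfacet
facet normal 0.811 -0.240 0.533
outer loop
vertex -2.92 -1.535 0.408
vertex -2.7 -1.894 -0.088
vertex -2.487 -1.175 -0.089
endloop
endfacet
facet normal -0.811 0.239 -0.534
outer loop
vertex -4.225 -1.444 -1.091
vertex -4.013 -0.725 -1.091
vertex -3.845 -1.262 -1.587
endloop
endfacet
facet normal -0.033 -0.930 -0.367
outer loop
vertex -4.225 -1.444 -1.091
vertex -3.845 -1.262 -1.587
vertex -2.7 -1.894 -0.088
endloop
endfacet
facet normal -0.033 -0.930 -0.367
outer loop
vertex -2.7 -1.894 -0.088
vertex -3.845 -1.262 -1.587
vertex -2.32 -1.712 -0.584
endloop
endfacet
facet normal 0.811 -0.240 0.534
outer loop
vertex -2.7 -1.894 -0.088
vertex -2.32 -1.712 -0.584
vertex -2.487 -1.175 -0.089
endloop
endfacet
facet normal -0.811 0.239 -0.534
outer loop
vertex -3.845 -1.262 -1.587
vertex -4.013 -0.725 -1.091
vertex -3.591 -0.675 -1.71
endloop
endfacet
facet normal 0.436 -0.361 -0.824
outer loop
vertex -3.845 -1.262 -1.587
vertex -3.591 -0.675 -1.71
vertex -2.32 -1.712 -0.584
endloop
endfacet
facet normal 0.435 -0.362 -0.824
outer loop
vertex -2.32 -1.712 -0.584
vertex -3.591 -0.675 -1.71
vertex -2.066 -1.126 -0.707
endloop
endfacet
facet normal 0.811 -0.240 0.534
outer loop
vertex -2.32 -1.712 -0.584
vertex -2.066 -1.126 -0.707
vertex -2.487 -1.175 -0.089
endloop
endfacet
facet normal -0.811 0.239 -0.534
outer loop
vertex -3.591 -0.675 -1.71
vertex -4.013 -0.725 -1.091
vertex -3.655 -0.126 -1.367
endloop
endfacet
facet normal 0.577 0.480 -0.661
outer loop
vertex -3.591 -0.675 -1.71
vertex -3.655 -0.126 -1.367
vertex -2.066 -1.126 -0.707
endloop
endfacet
facet normal 0.577 0.480 -0.661
outer loop
vertex -2.066 -1.126 -0.707
vertex -3.655 -0.126 -1.367
vertex -2.13 -0.576 -0.364
endloop
endfacet
facet normal 0.811 -0.238 0.534
outer loop
vertex -2.066 -1.126 -0.707
vertex -2.13 -0.576 -0.364
vertex -2.487 -1.175 -0.089
endloop
endfacet

endsolid
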